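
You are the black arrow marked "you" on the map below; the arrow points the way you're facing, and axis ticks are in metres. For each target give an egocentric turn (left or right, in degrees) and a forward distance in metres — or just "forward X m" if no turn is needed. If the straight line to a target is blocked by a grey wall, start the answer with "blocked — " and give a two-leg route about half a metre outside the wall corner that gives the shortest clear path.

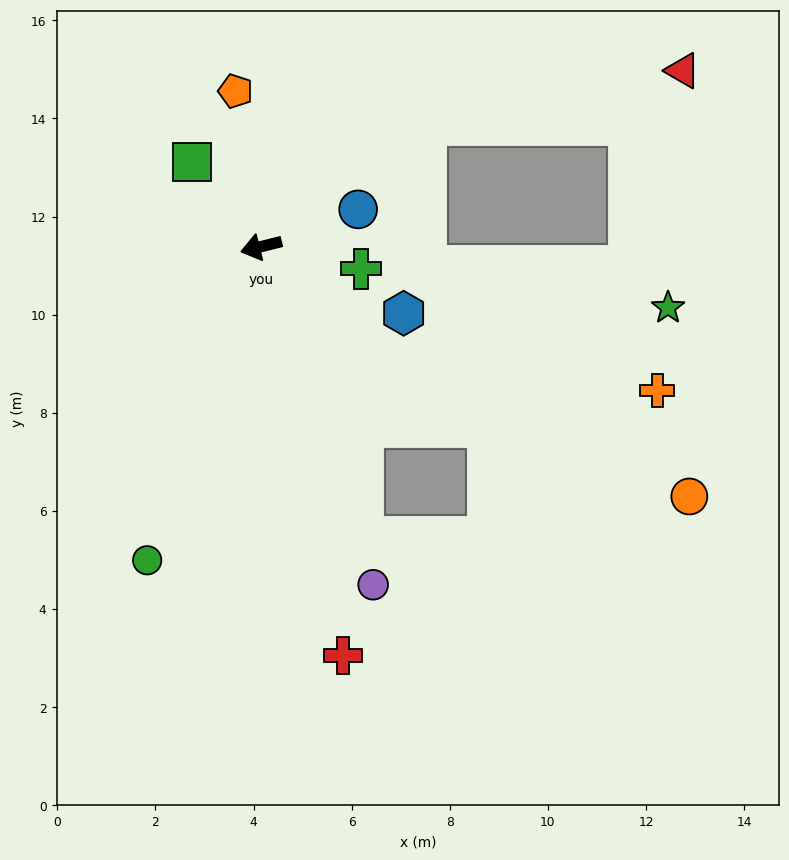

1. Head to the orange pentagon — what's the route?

turn right 95°, forward 3.2 m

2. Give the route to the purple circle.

turn left 94°, forward 7.3 m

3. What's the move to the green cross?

turn left 153°, forward 2.1 m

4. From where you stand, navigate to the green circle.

turn left 56°, forward 6.8 m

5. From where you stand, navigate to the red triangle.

blocked — turn right 158°, forward 4.2 m, then turn right 24°, forward 5.3 m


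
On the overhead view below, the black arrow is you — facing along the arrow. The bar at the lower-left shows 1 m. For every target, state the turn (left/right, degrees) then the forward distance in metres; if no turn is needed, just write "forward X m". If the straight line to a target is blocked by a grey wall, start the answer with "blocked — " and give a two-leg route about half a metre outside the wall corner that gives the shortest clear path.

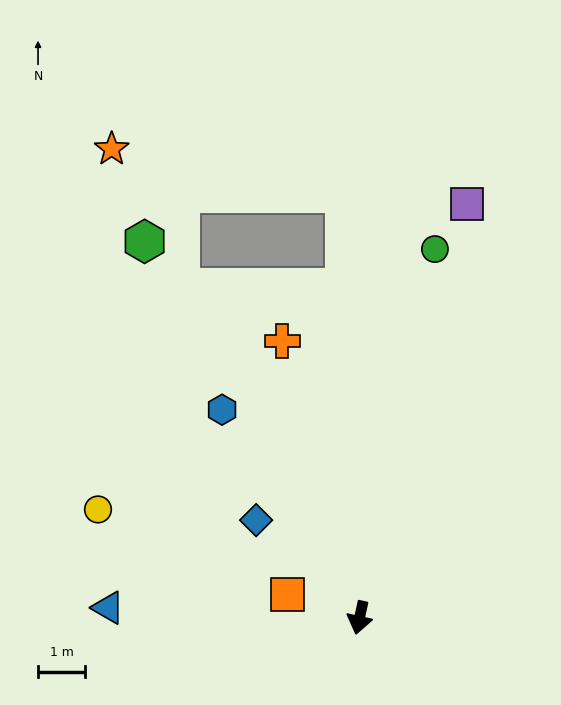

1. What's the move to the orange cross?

turn right 152°, forward 6.1 m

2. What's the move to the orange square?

turn right 96°, forward 1.6 m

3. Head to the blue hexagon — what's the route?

turn right 134°, forward 5.3 m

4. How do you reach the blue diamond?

turn right 121°, forward 3.0 m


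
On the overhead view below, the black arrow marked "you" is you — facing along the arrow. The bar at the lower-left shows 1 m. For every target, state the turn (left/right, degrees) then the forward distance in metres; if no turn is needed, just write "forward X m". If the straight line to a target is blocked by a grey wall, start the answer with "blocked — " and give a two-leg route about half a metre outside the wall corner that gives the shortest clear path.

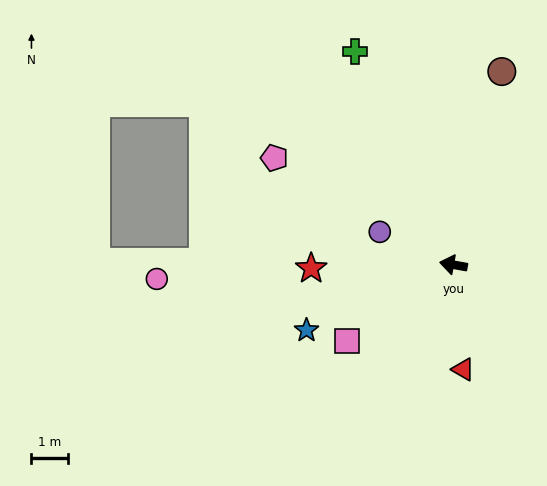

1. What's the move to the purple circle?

turn right 14°, forward 2.2 m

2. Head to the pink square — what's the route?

turn left 46°, forward 3.6 m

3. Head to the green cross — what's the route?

turn right 55°, forward 6.5 m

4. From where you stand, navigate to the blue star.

turn left 34°, forward 4.4 m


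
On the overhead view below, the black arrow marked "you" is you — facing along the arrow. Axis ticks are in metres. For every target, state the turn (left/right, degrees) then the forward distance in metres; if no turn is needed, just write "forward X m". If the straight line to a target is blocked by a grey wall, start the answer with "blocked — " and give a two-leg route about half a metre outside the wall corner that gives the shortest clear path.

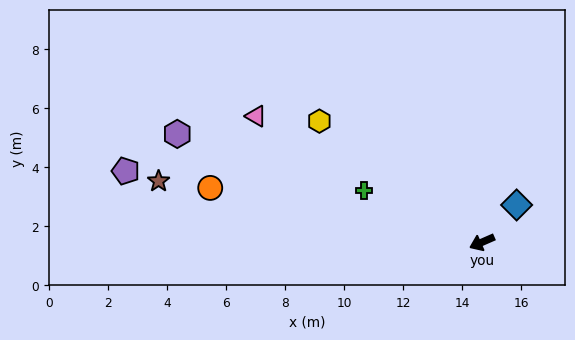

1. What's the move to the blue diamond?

turn right 157°, forward 1.7 m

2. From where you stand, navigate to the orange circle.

turn right 35°, forward 9.4 m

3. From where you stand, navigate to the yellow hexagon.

turn right 60°, forward 6.9 m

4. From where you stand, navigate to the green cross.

turn right 47°, forward 4.4 m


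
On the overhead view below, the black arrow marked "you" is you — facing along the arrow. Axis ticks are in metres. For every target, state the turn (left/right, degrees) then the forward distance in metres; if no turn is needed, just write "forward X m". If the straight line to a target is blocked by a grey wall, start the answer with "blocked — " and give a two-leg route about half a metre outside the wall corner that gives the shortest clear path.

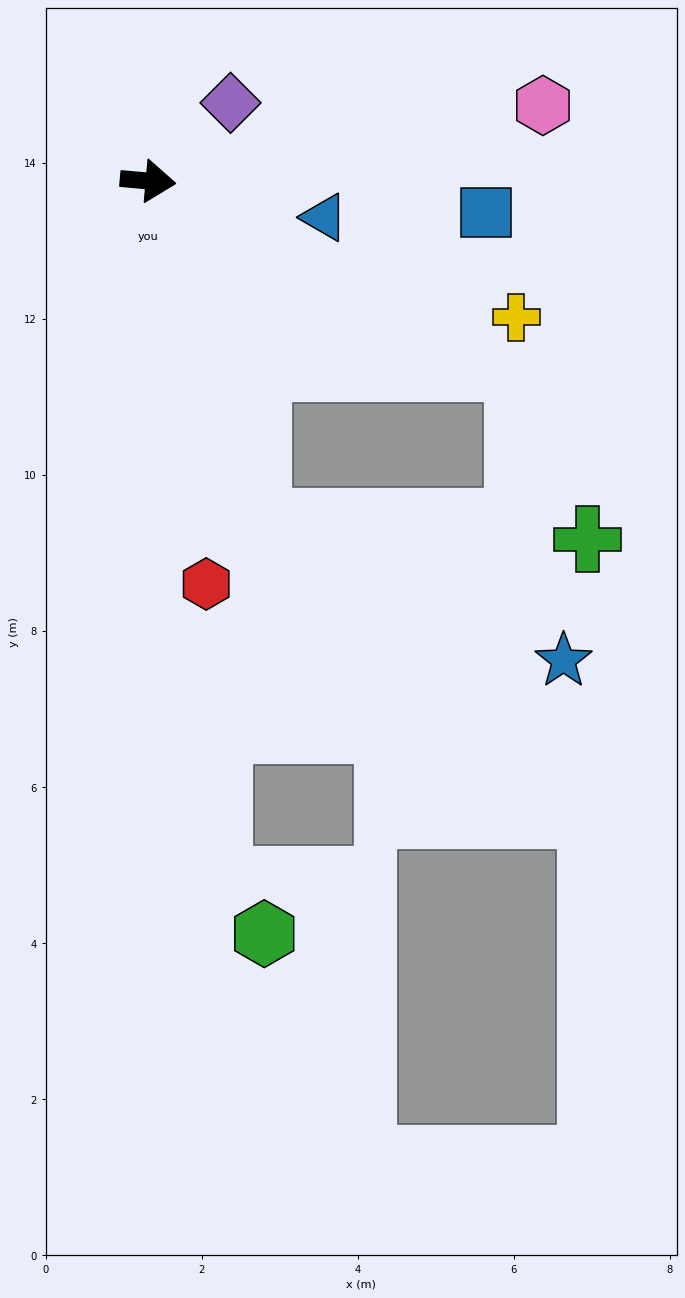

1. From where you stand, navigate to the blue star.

blocked — turn right 67°, forward 4.6 m, then turn left 48°, forward 4.3 m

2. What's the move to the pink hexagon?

turn left 16°, forward 5.2 m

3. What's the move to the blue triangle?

turn right 7°, forward 2.3 m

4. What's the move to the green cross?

blocked — turn right 22°, forward 5.3 m, then turn right 41°, forward 2.4 m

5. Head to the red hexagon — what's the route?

turn right 77°, forward 5.2 m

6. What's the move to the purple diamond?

turn left 49°, forward 1.5 m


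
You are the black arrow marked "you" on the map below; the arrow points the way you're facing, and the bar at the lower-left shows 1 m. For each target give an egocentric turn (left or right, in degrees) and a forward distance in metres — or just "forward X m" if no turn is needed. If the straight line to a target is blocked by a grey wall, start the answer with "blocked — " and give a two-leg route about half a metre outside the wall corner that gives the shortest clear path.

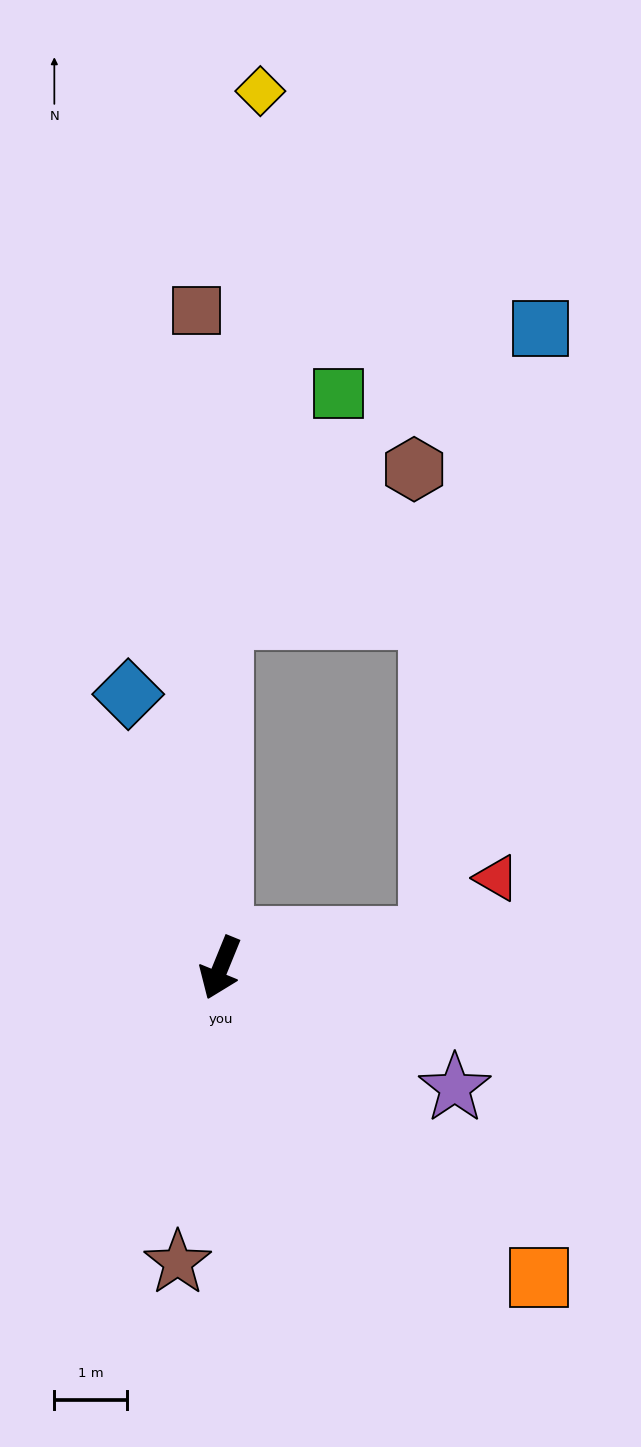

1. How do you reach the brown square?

turn right 156°, forward 9.0 m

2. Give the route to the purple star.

turn left 85°, forward 3.6 m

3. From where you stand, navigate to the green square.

blocked — turn right 158°, forward 4.8 m, then turn right 27°, forward 3.5 m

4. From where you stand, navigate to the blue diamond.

turn right 139°, forward 4.0 m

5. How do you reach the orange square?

turn left 68°, forward 6.1 m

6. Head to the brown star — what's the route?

turn left 14°, forward 4.1 m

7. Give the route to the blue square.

blocked — turn left 120°, forward 2.9 m, then turn left 72°, forward 8.5 m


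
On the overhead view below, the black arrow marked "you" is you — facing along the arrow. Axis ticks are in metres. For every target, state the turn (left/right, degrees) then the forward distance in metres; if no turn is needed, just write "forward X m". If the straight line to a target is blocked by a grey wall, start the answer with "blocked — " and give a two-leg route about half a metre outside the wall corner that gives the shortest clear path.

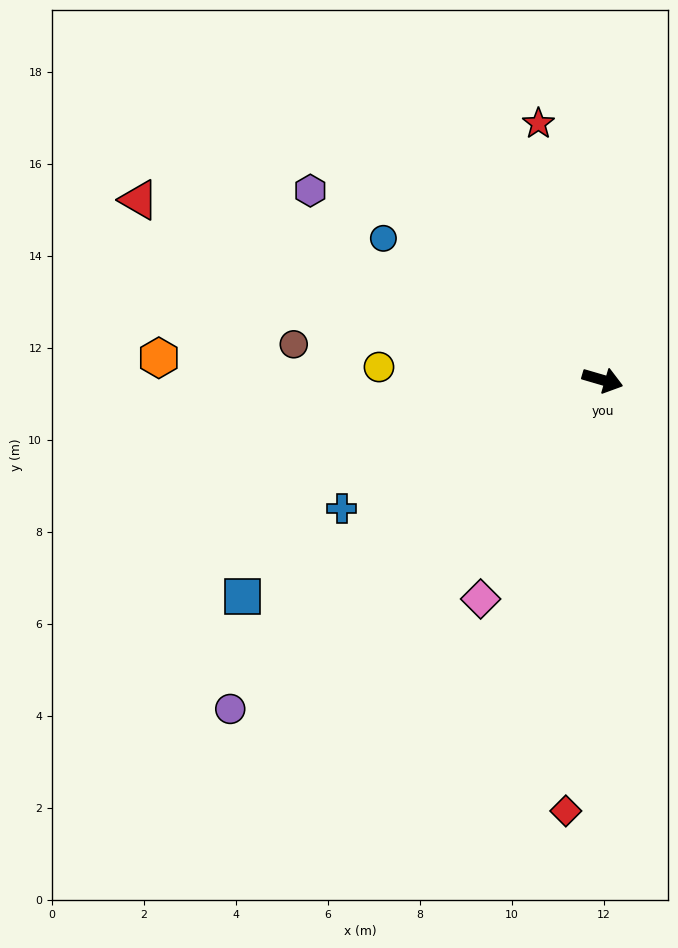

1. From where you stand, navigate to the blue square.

turn right 133°, forward 9.1 m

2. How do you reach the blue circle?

turn left 163°, forward 5.7 m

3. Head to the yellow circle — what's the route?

turn right 167°, forward 4.9 m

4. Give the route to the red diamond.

turn right 79°, forward 9.4 m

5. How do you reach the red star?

turn left 120°, forward 5.7 m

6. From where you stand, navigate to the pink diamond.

turn right 103°, forward 5.4 m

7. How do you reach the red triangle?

turn left 175°, forward 10.8 m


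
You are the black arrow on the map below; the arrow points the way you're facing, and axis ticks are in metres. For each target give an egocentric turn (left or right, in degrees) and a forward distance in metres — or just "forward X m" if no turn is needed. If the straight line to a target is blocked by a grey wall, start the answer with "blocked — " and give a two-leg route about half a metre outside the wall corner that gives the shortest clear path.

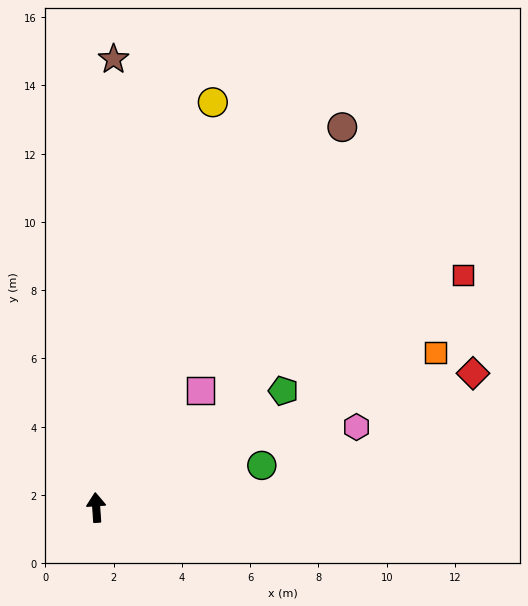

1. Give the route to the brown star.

turn right 6°, forward 13.1 m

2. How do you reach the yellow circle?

turn right 20°, forward 12.3 m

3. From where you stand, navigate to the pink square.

turn right 46°, forward 4.6 m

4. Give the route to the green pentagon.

turn right 62°, forward 6.5 m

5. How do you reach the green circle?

turn right 80°, forward 5.0 m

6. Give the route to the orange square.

turn right 69°, forward 10.9 m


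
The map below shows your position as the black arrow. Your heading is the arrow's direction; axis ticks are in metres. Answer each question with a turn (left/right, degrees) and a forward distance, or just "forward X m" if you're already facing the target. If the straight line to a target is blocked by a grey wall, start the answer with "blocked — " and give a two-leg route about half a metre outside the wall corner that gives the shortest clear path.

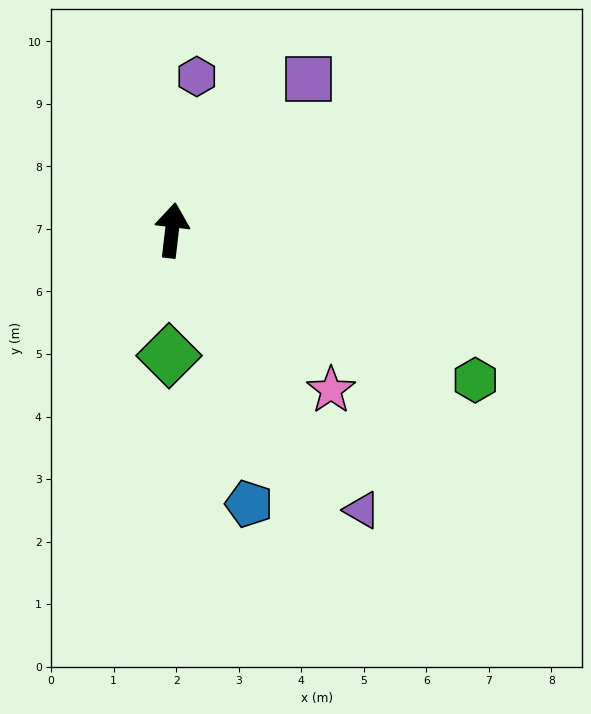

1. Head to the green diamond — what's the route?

turn right 175°, forward 2.0 m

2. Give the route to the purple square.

turn right 35°, forward 3.3 m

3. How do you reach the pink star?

turn right 128°, forward 3.6 m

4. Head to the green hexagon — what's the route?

turn right 110°, forward 5.4 m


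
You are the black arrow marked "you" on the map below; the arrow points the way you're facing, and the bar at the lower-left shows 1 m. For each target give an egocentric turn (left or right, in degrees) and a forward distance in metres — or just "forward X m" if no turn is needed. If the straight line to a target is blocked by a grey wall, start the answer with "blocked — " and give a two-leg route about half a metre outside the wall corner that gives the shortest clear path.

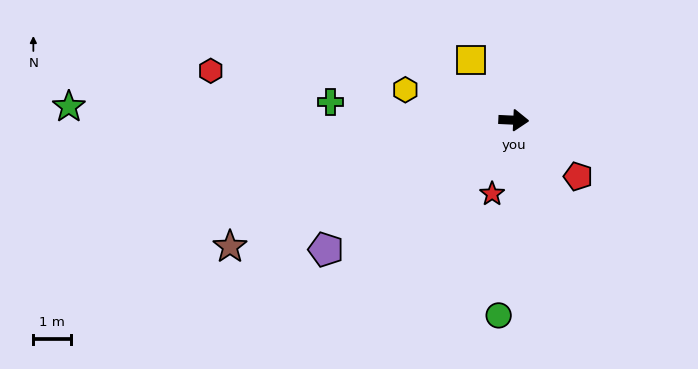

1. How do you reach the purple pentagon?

turn right 143°, forward 6.0 m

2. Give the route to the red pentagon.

turn right 38°, forward 2.3 m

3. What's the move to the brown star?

turn right 153°, forward 8.2 m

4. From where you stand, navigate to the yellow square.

turn left 128°, forward 1.9 m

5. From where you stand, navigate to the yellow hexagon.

turn left 167°, forward 3.0 m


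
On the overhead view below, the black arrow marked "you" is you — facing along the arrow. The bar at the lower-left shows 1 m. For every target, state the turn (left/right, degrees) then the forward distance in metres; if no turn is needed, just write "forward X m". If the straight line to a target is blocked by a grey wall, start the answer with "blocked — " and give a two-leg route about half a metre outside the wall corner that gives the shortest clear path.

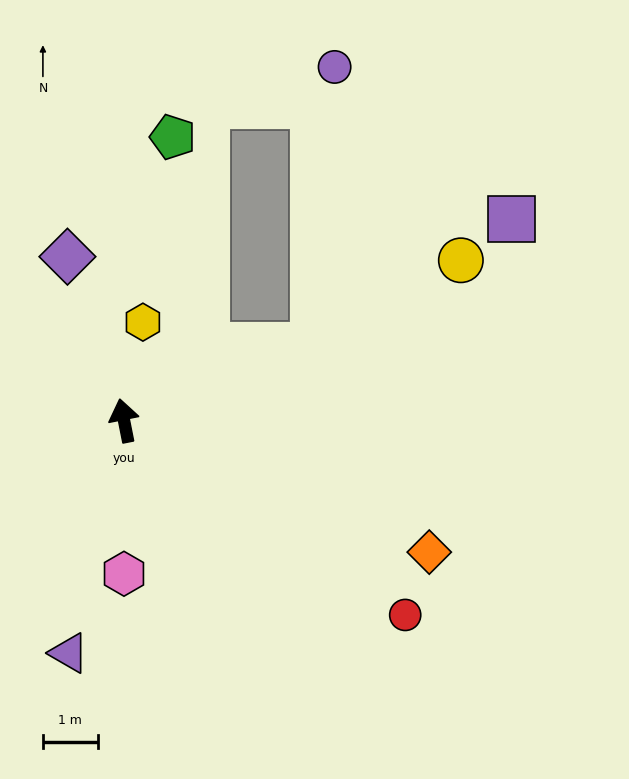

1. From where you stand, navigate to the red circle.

turn right 136°, forward 6.2 m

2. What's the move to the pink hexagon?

turn left 169°, forward 2.8 m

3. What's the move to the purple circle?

blocked — turn right 80°, forward 3.7 m, then turn left 64°, forward 5.1 m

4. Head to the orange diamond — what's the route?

turn right 125°, forward 6.0 m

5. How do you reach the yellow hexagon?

turn right 22°, forward 1.8 m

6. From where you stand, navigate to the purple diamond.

turn left 8°, forward 3.1 m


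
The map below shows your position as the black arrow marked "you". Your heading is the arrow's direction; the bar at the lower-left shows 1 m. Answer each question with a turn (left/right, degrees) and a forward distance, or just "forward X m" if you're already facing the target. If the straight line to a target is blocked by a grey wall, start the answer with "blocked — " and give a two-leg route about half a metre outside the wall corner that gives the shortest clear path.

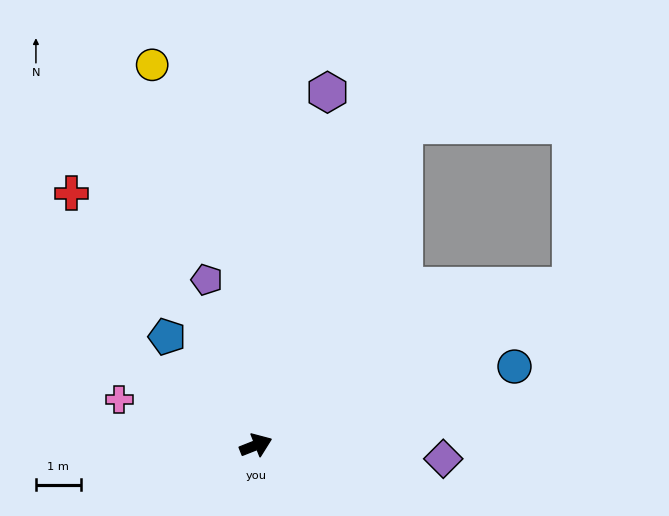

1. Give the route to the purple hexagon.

turn left 57°, forward 8.0 m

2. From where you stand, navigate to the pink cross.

turn left 140°, forward 3.2 m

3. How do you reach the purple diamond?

turn right 26°, forward 4.2 m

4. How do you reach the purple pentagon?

turn left 85°, forward 3.9 m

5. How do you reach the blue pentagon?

turn left 108°, forward 3.1 m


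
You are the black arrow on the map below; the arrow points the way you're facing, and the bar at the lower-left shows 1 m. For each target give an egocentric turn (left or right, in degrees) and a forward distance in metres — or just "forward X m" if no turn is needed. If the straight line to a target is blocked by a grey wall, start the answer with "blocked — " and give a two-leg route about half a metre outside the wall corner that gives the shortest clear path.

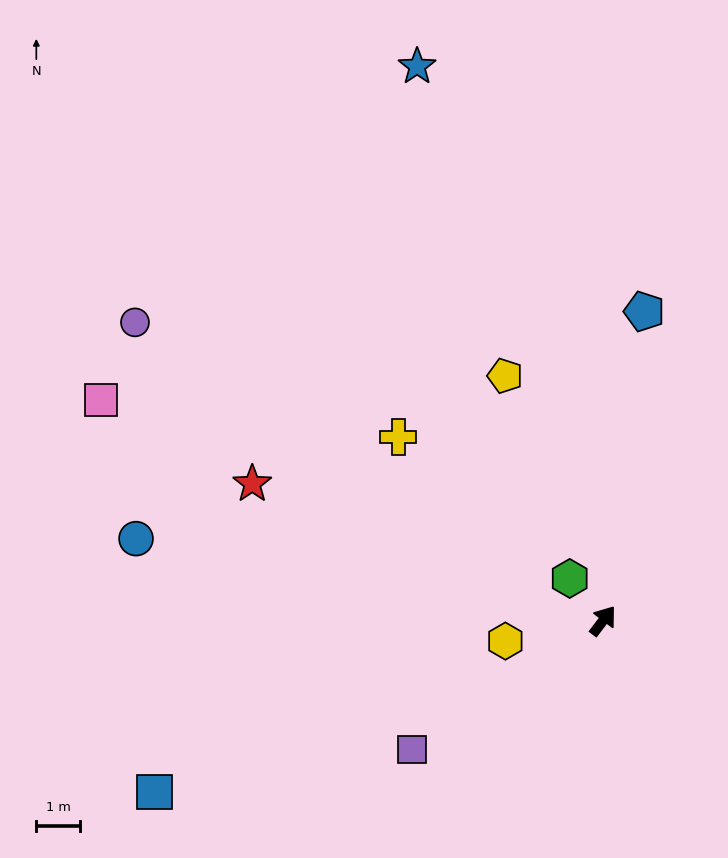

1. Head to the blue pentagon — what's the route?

turn left 30°, forward 7.2 m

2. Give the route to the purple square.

turn left 161°, forward 5.3 m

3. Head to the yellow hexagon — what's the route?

turn left 139°, forward 2.3 m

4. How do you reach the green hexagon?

turn left 75°, forward 1.2 m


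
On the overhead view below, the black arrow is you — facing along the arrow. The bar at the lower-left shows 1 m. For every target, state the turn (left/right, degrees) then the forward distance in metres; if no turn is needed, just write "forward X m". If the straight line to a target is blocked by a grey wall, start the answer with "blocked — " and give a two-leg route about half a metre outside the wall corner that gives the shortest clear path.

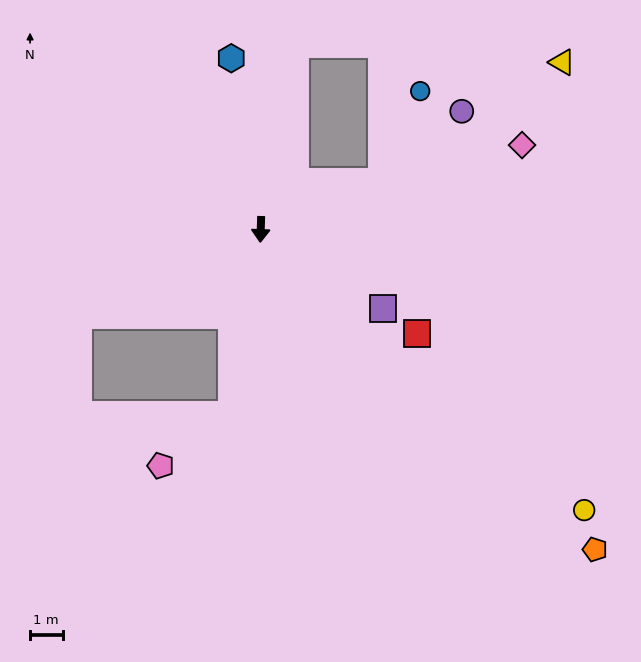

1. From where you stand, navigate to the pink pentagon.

blocked — turn right 7°, forward 5.8 m, then turn right 45°, forward 2.7 m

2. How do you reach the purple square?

turn left 59°, forward 4.5 m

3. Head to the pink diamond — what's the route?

turn left 110°, forward 8.5 m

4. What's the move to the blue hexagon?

turn right 168°, forward 5.3 m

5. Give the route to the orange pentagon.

turn left 48°, forward 14.2 m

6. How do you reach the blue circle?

blocked — turn left 113°, forward 4.0 m, then turn left 46°, forward 3.0 m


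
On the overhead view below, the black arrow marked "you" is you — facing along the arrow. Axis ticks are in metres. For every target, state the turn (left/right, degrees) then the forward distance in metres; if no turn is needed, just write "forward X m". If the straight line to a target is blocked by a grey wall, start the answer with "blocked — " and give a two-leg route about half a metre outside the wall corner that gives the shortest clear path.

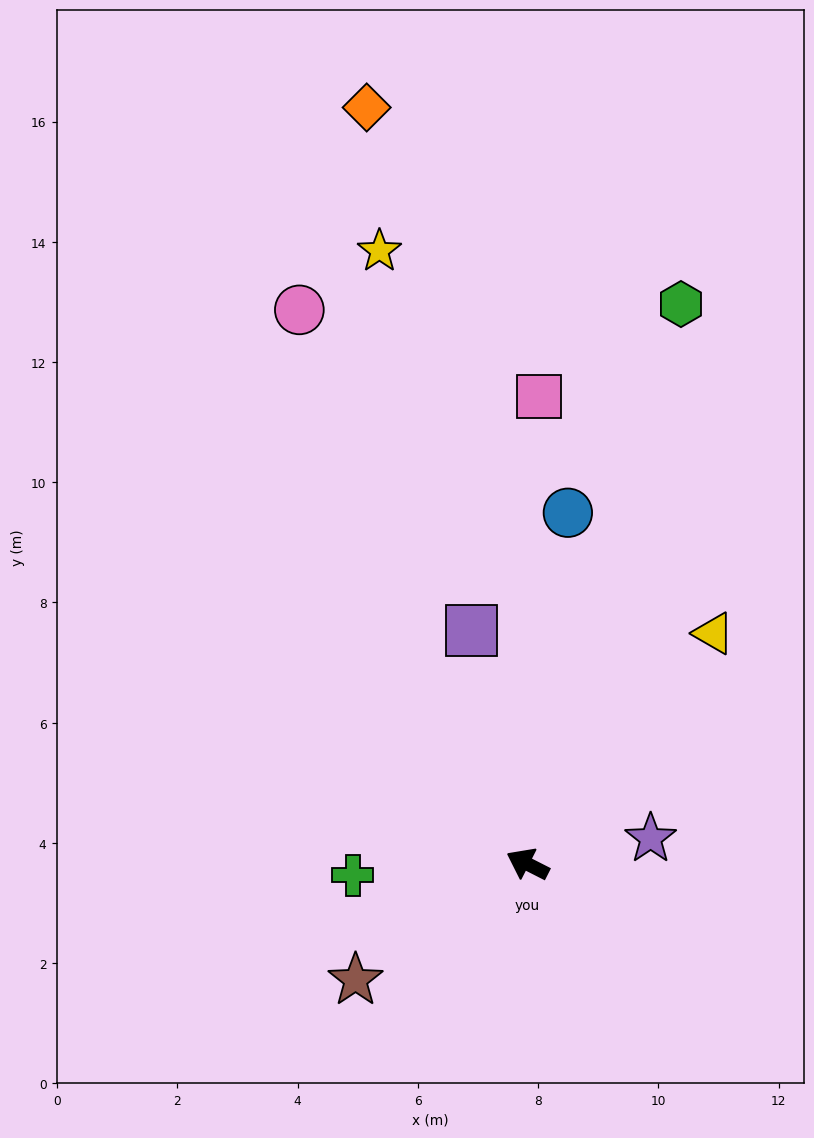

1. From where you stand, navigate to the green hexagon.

turn right 78°, forward 9.7 m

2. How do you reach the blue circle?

turn right 70°, forward 5.9 m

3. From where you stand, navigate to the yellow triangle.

turn right 102°, forward 4.9 m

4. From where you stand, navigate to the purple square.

turn right 50°, forward 4.0 m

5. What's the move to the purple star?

turn right 141°, forward 2.1 m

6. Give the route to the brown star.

turn left 61°, forward 3.5 m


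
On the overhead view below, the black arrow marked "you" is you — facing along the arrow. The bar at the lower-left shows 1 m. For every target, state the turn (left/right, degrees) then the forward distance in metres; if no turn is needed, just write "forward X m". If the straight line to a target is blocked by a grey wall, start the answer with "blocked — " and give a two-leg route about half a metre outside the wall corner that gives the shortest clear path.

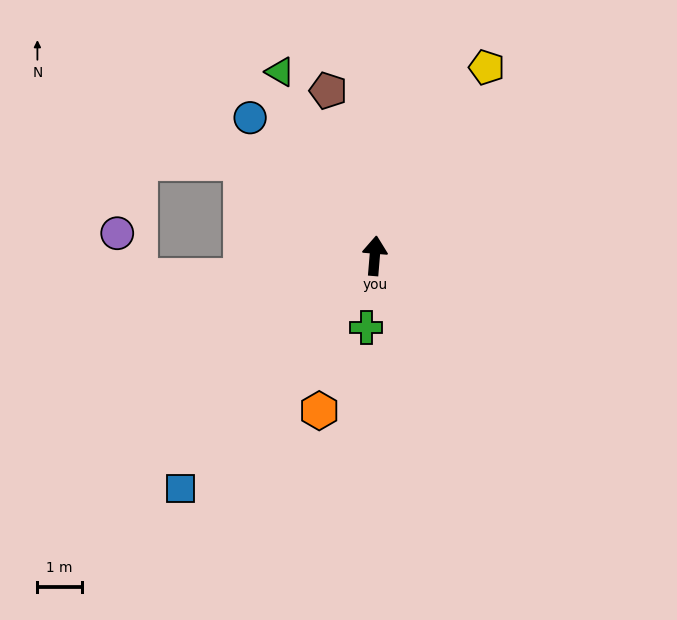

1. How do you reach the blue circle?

turn left 47°, forward 4.2 m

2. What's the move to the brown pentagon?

turn left 21°, forward 3.9 m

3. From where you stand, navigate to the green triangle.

turn left 32°, forward 4.7 m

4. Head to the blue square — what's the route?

turn left 145°, forward 6.8 m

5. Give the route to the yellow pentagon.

turn right 26°, forward 5.0 m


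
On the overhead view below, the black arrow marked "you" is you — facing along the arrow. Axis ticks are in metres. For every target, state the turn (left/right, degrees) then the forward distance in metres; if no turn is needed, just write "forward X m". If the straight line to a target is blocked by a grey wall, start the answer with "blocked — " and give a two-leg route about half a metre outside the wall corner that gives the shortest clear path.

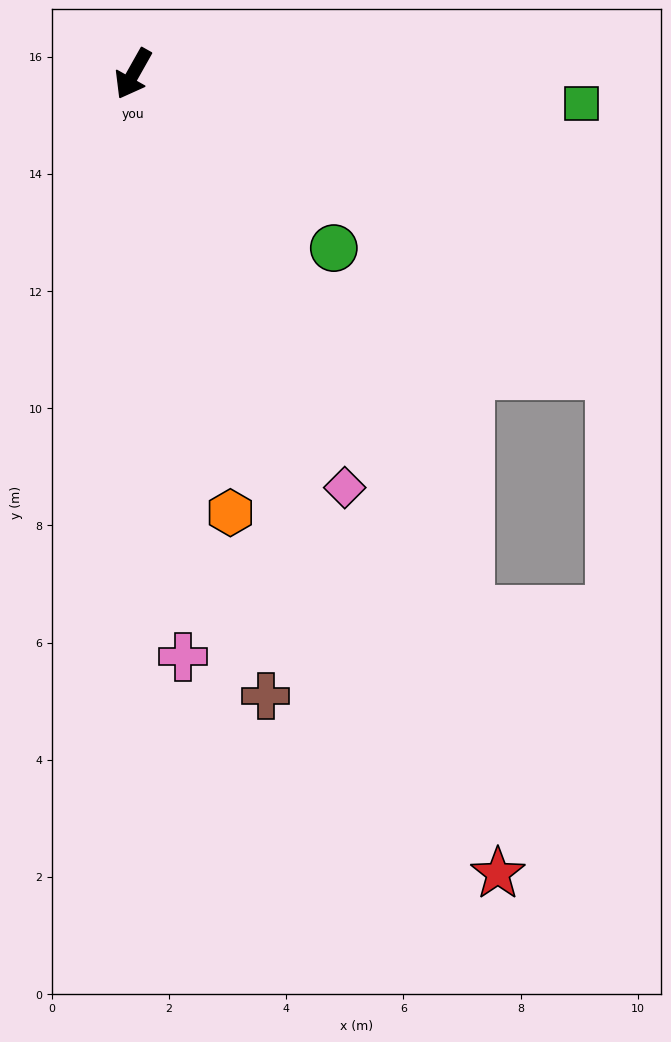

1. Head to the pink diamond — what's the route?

turn left 56°, forward 7.9 m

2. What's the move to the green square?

turn left 116°, forward 7.7 m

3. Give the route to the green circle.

turn left 78°, forward 4.5 m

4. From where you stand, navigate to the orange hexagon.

turn left 42°, forward 7.7 m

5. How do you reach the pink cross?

turn left 34°, forward 10.0 m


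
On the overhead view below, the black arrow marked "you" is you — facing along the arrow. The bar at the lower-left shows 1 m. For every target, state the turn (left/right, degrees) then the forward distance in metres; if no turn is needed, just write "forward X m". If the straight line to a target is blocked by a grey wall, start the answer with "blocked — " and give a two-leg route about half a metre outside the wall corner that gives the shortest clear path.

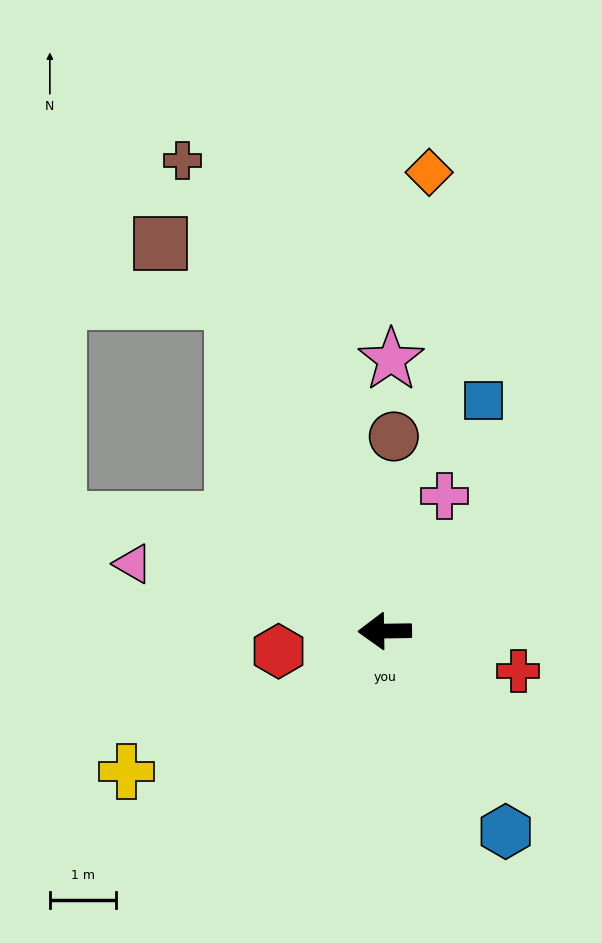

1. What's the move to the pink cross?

turn right 115°, forward 2.2 m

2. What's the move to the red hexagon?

turn left 10°, forward 1.6 m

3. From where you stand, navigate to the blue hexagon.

turn left 120°, forward 3.5 m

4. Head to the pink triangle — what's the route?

turn right 16°, forward 3.9 m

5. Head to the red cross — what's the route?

turn left 162°, forward 2.1 m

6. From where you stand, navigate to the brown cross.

turn right 68°, forward 7.7 m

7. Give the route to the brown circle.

turn right 94°, forward 2.9 m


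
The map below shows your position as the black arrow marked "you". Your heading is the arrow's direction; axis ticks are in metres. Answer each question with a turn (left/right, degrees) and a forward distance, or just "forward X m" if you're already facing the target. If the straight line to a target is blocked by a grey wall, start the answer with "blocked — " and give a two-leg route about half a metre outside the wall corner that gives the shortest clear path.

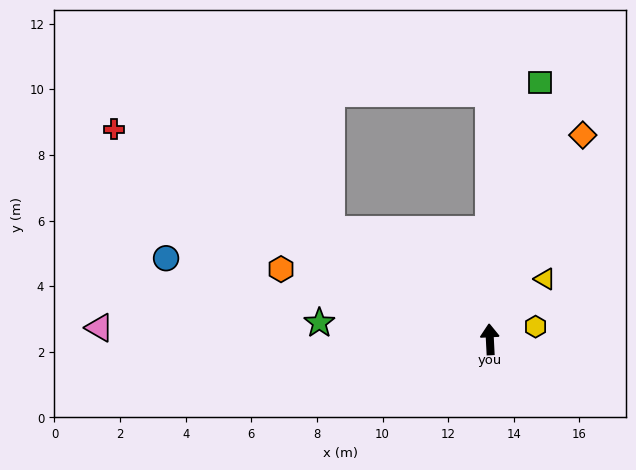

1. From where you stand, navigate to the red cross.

turn left 58°, forward 13.1 m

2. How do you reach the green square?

turn right 14°, forward 8.0 m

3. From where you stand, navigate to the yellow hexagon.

turn right 77°, forward 1.4 m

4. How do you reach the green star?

turn left 82°, forward 5.2 m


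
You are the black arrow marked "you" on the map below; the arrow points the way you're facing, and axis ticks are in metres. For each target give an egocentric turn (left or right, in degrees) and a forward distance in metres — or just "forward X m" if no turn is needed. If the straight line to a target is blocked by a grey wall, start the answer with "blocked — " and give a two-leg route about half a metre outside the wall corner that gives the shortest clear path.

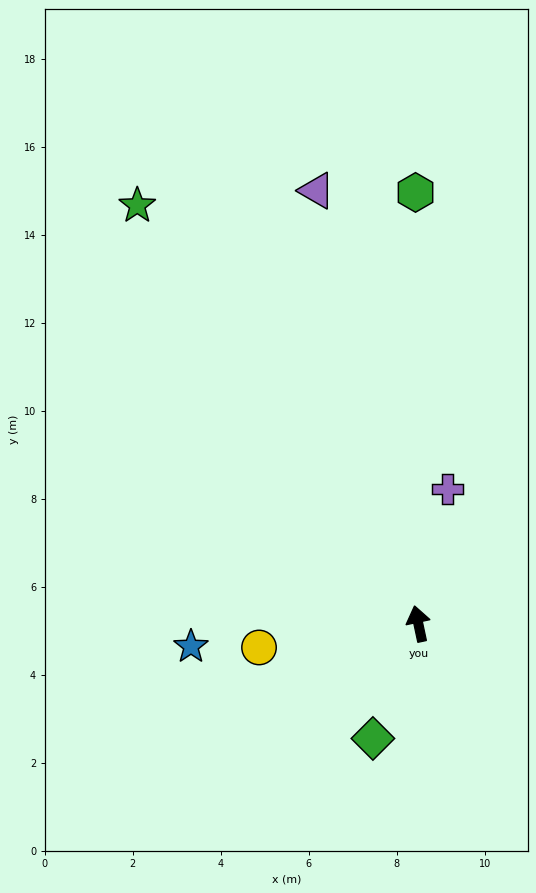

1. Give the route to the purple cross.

turn right 24°, forward 3.1 m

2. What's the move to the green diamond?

turn left 146°, forward 2.8 m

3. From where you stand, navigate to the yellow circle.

turn left 86°, forward 3.7 m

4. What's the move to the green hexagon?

turn right 12°, forward 9.8 m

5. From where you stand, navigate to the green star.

turn left 22°, forward 11.4 m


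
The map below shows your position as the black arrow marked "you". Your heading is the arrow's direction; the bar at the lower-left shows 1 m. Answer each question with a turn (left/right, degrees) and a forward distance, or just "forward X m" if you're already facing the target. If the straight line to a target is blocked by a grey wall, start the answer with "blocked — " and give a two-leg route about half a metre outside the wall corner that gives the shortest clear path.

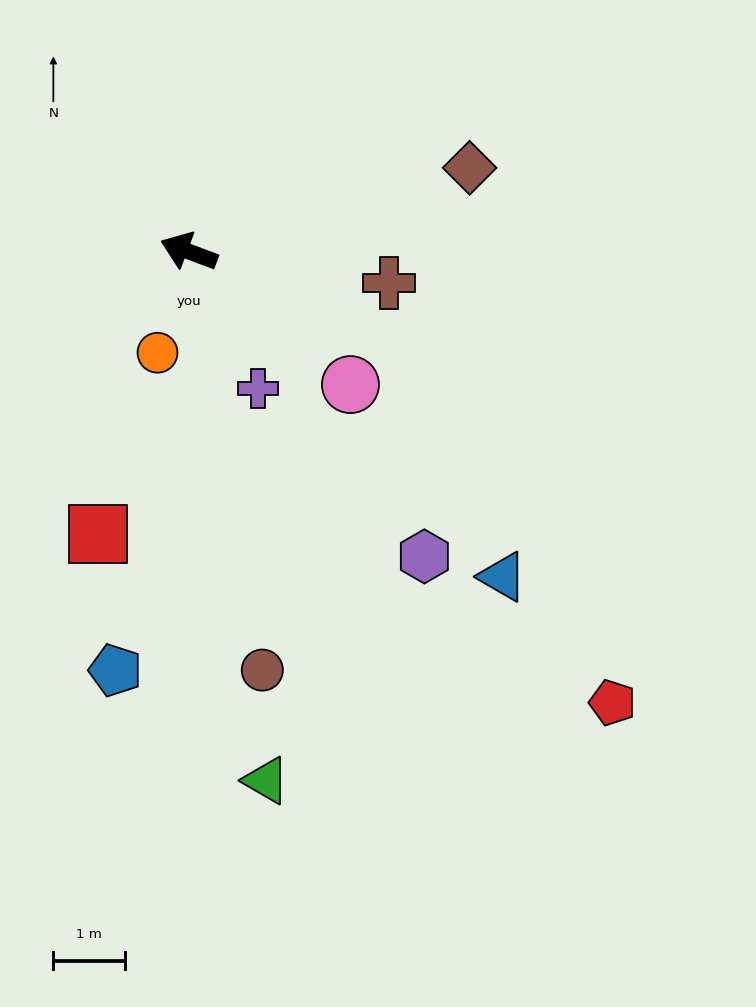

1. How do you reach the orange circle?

turn left 93°, forward 1.5 m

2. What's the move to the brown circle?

turn left 121°, forward 6.0 m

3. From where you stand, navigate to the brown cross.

turn right 168°, forward 2.8 m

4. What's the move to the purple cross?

turn left 137°, forward 2.2 m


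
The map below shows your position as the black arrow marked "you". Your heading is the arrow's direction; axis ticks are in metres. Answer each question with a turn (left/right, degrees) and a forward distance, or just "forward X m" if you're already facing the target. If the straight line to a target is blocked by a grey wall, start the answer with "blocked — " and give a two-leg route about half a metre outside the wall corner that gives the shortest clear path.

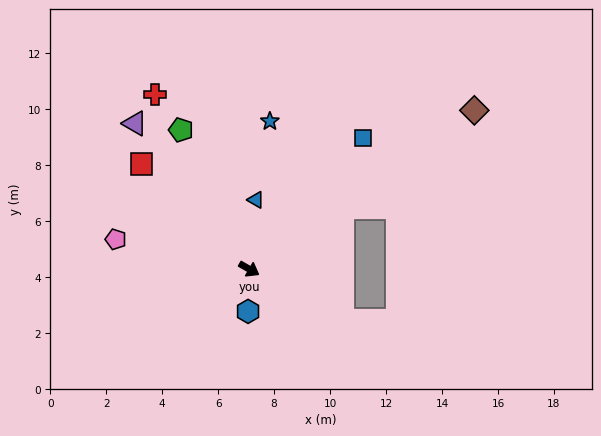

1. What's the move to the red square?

turn left 165°, forward 5.4 m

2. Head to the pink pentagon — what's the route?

turn right 163°, forward 4.9 m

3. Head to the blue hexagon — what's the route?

turn right 62°, forward 1.5 m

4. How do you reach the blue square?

turn left 79°, forward 6.2 m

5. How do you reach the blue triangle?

turn left 114°, forward 2.5 m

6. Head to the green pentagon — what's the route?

turn left 146°, forward 5.5 m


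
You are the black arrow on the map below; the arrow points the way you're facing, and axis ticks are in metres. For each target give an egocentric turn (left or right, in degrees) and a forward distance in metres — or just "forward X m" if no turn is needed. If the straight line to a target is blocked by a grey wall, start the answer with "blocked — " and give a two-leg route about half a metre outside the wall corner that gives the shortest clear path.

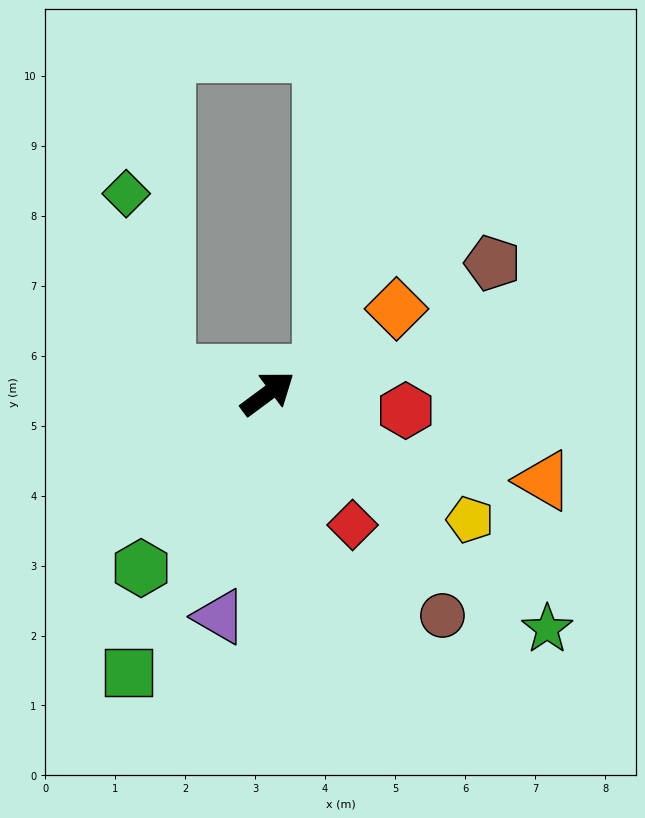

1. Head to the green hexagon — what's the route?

turn right 162°, forward 3.1 m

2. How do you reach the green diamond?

blocked — turn left 133°, forward 1.5 m, then turn right 67°, forward 2.6 m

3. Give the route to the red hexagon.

turn right 44°, forward 2.0 m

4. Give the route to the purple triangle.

turn right 139°, forward 3.3 m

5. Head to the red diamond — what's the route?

turn right 94°, forward 2.2 m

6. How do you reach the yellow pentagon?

turn right 69°, forward 3.4 m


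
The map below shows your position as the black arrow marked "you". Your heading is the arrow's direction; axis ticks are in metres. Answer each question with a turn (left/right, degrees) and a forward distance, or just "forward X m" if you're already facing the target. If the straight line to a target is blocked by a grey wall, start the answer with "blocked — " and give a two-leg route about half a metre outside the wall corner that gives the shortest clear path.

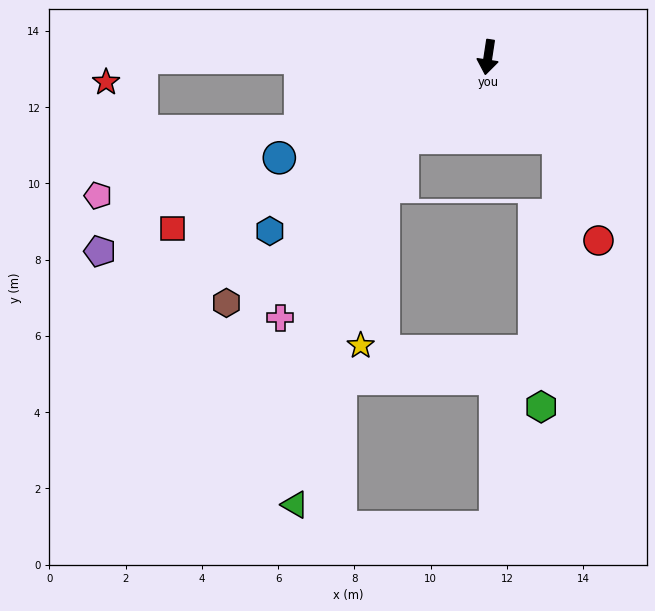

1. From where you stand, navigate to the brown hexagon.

turn right 38°, forward 9.4 m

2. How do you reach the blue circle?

turn right 56°, forward 6.1 m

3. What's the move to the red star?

blocked — turn right 81°, forward 9.1 m, then turn left 34°, forward 1.1 m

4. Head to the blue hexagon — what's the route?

turn right 43°, forward 7.3 m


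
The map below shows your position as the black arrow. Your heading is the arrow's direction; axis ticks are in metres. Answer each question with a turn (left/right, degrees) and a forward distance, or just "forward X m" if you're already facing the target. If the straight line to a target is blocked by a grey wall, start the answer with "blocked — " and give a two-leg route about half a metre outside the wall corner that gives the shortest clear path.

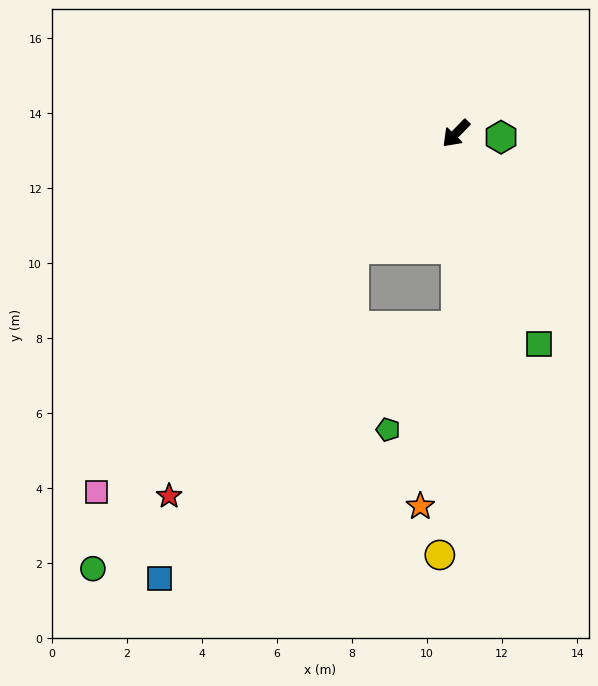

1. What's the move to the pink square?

forward 13.5 m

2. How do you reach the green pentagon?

blocked — turn left 45°, forward 5.1 m, then turn right 35°, forward 3.3 m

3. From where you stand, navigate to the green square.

turn left 66°, forward 6.0 m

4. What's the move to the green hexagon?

turn left 129°, forward 1.2 m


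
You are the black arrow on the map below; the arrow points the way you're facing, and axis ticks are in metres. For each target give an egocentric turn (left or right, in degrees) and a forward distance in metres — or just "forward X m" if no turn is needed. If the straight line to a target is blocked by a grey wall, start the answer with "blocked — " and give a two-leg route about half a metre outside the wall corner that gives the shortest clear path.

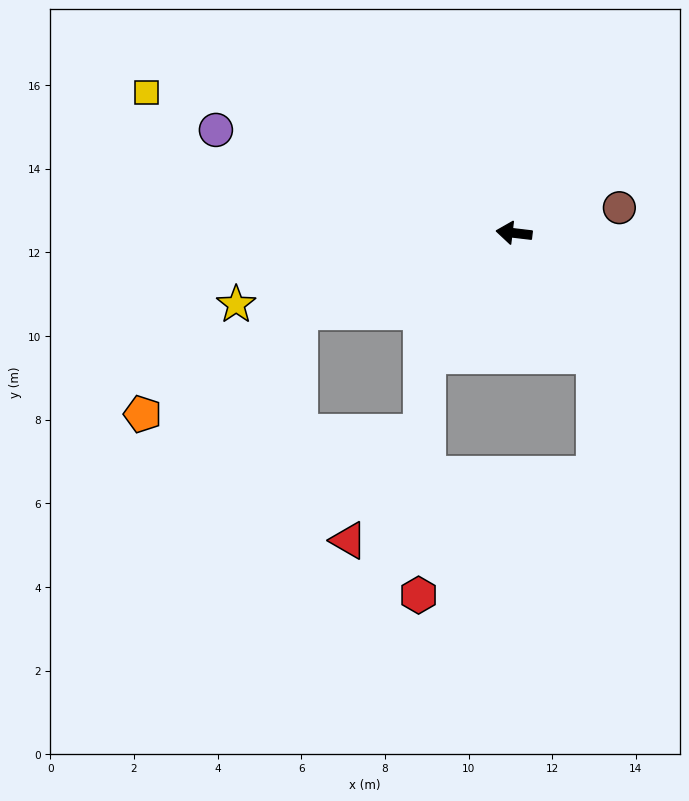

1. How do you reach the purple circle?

turn right 12°, forward 7.5 m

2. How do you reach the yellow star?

turn left 21°, forward 6.9 m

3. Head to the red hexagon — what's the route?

blocked — turn left 62°, forward 3.6 m, then turn left 32°, forward 5.7 m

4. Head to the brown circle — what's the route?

turn right 160°, forward 2.6 m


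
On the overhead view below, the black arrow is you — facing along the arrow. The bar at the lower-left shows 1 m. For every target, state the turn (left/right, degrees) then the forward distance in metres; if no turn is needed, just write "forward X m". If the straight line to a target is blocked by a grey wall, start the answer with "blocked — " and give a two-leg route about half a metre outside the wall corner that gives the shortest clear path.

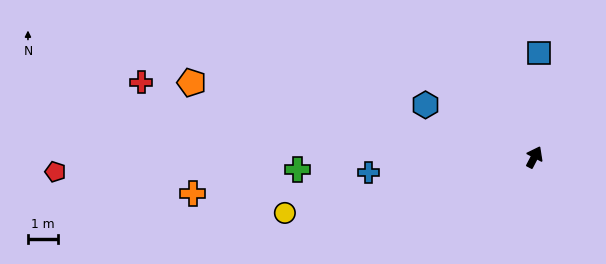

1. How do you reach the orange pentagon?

turn left 105°, forward 11.6 m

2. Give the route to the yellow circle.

turn left 130°, forward 8.4 m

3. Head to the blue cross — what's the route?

turn left 123°, forward 5.5 m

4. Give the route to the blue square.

turn left 25°, forward 3.4 m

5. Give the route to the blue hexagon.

turn left 92°, forward 4.0 m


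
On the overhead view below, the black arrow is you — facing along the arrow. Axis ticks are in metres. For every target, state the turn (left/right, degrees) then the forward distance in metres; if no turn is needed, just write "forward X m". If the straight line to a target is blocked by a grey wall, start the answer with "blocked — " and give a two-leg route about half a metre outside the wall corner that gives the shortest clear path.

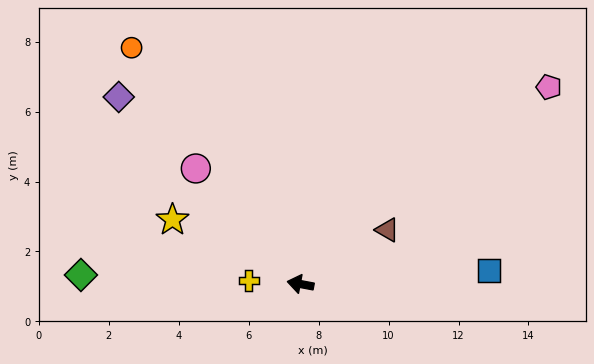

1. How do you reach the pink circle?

turn right 37°, forward 4.5 m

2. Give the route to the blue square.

turn right 165°, forward 5.4 m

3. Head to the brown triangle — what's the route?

turn right 137°, forward 2.9 m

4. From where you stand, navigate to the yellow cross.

turn left 7°, forward 1.5 m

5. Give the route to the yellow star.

turn right 16°, forward 4.1 m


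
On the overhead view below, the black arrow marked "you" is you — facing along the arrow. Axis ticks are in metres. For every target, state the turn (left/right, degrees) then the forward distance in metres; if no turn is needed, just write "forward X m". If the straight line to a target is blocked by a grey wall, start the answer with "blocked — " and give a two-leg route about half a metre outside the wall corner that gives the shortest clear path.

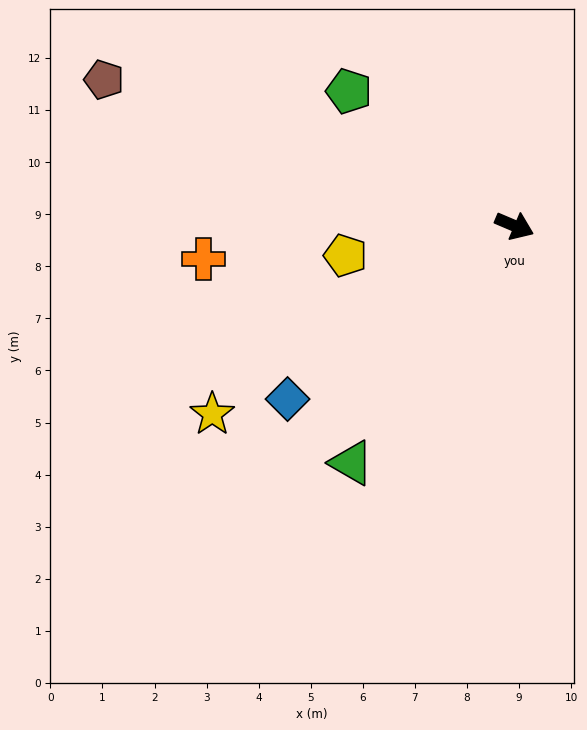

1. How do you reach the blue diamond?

turn right 120°, forward 5.5 m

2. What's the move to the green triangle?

turn right 102°, forward 5.5 m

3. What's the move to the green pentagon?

turn left 164°, forward 4.1 m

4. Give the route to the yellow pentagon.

turn right 147°, forward 3.3 m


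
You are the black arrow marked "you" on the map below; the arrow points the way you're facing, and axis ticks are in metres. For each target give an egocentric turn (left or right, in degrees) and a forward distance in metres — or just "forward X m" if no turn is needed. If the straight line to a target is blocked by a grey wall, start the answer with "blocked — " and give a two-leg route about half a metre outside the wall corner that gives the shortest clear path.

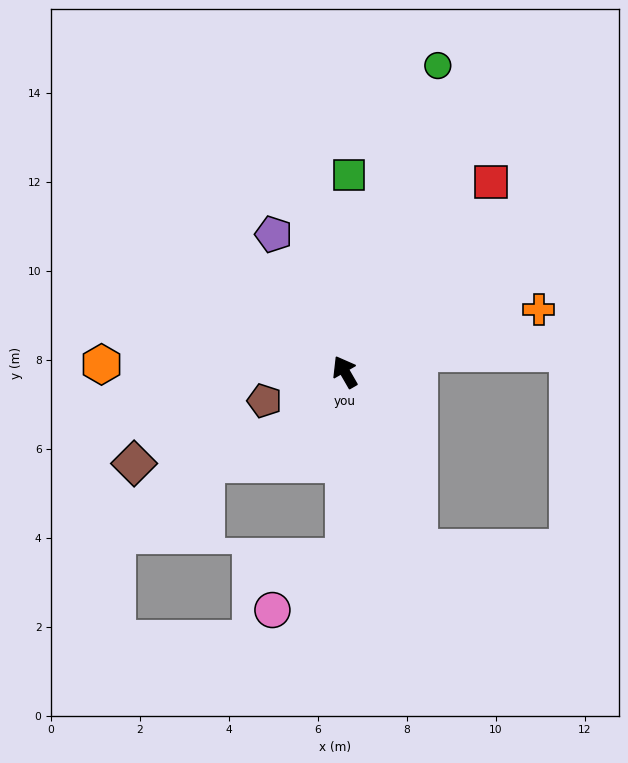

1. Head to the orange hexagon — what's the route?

turn left 58°, forward 5.5 m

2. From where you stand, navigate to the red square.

turn right 68°, forward 5.4 m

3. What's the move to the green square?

turn right 31°, forward 4.4 m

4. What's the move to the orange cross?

turn right 102°, forward 4.6 m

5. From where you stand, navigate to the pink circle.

blocked — turn left 150°, forward 4.2 m, then turn right 53°, forward 2.0 m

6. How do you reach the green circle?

turn right 47°, forward 7.2 m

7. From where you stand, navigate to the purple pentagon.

turn right 3°, forward 3.5 m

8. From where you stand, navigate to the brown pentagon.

turn left 80°, forward 1.9 m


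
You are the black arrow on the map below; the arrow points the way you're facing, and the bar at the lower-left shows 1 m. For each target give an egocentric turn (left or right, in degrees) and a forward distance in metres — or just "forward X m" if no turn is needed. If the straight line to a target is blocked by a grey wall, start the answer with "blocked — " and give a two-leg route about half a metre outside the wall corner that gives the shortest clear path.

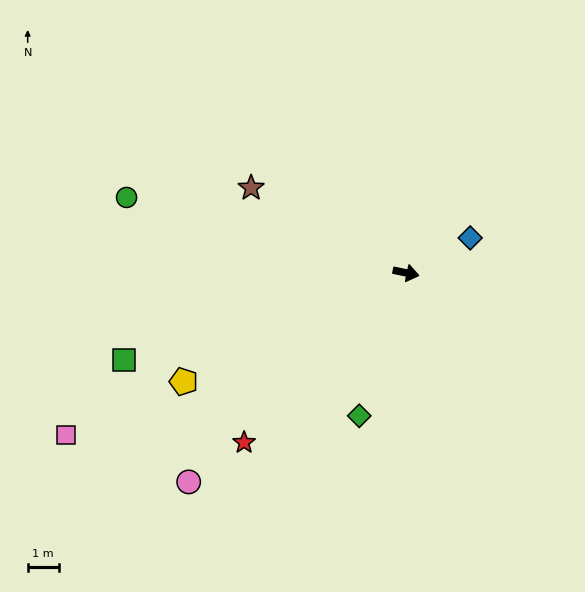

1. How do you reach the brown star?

turn left 163°, forward 5.7 m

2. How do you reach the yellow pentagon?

turn right 142°, forward 8.0 m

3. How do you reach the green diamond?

turn right 96°, forward 4.8 m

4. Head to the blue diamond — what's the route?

turn left 40°, forward 2.3 m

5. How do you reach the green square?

turn right 151°, forward 9.5 m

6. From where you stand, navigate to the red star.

turn right 122°, forward 7.5 m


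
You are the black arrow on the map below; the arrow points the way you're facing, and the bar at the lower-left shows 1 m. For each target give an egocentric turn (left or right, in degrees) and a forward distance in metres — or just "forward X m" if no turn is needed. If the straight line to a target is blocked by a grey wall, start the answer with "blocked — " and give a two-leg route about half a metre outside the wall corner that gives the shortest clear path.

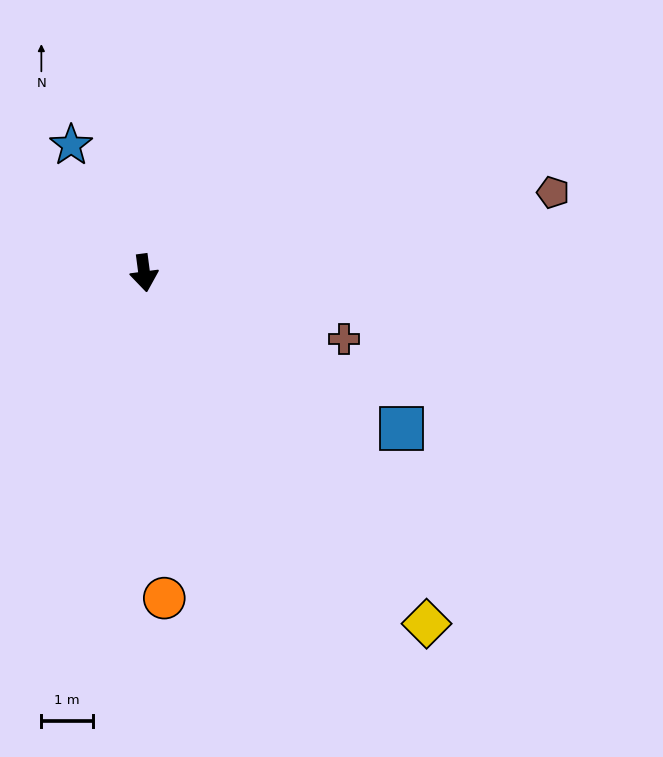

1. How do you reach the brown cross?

turn left 64°, forward 4.1 m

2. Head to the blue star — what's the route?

turn right 158°, forward 2.9 m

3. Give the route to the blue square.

turn left 51°, forward 5.9 m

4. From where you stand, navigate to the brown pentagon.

turn left 94°, forward 8.1 m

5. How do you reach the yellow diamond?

turn left 31°, forward 8.8 m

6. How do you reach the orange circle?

turn right 4°, forward 6.4 m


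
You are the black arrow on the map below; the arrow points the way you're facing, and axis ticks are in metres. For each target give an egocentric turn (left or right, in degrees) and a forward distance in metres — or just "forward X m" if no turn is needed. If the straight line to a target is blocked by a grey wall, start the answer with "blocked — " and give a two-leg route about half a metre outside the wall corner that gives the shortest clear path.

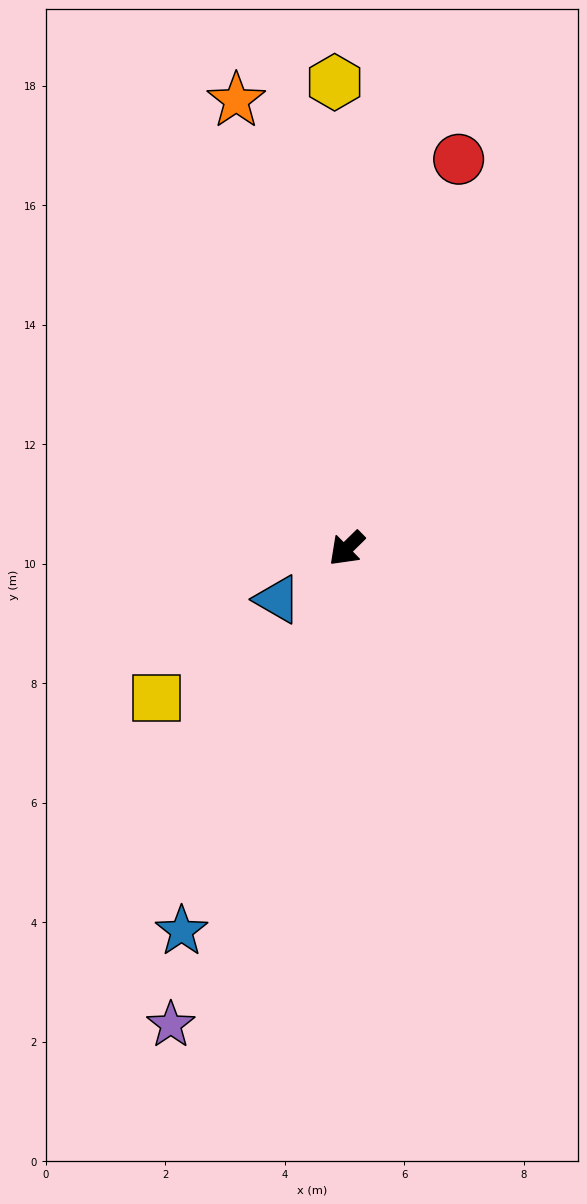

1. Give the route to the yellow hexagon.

turn right 133°, forward 7.8 m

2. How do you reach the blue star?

turn left 22°, forward 7.0 m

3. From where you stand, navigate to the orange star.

turn right 121°, forward 7.7 m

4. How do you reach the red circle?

turn right 151°, forward 6.8 m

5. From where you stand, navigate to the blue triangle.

turn right 8°, forward 1.4 m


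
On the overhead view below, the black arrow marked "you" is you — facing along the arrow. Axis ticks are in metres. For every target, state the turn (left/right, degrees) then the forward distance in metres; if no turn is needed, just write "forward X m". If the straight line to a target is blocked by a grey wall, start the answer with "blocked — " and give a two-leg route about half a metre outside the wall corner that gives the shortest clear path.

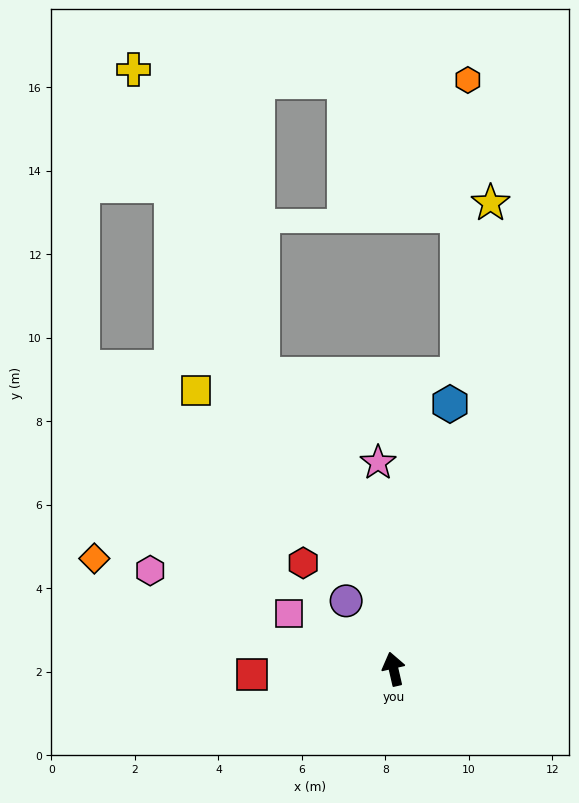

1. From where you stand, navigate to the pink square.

turn left 49°, forward 2.8 m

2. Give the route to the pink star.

turn right 9°, forward 5.0 m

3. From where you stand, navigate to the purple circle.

turn left 22°, forward 2.0 m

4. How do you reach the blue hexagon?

turn right 25°, forward 6.5 m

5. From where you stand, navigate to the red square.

turn left 79°, forward 3.4 m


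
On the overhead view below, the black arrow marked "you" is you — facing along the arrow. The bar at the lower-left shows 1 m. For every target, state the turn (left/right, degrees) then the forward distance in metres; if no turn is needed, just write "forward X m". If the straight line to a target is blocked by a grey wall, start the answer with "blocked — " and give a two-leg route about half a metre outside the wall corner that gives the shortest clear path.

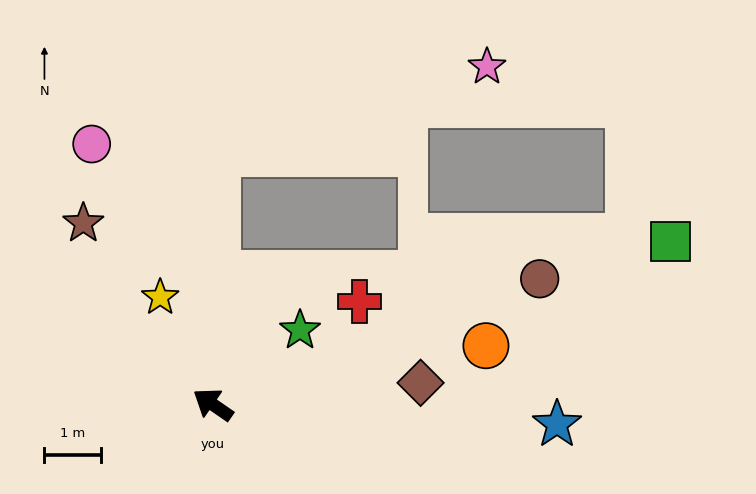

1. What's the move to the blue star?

turn right 149°, forward 6.1 m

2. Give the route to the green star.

turn right 105°, forward 2.0 m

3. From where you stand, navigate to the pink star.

blocked — turn right 56°, forward 4.4 m, then turn right 72°, forward 5.0 m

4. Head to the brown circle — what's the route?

turn right 124°, forward 6.2 m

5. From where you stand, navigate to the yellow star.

turn right 29°, forward 2.1 m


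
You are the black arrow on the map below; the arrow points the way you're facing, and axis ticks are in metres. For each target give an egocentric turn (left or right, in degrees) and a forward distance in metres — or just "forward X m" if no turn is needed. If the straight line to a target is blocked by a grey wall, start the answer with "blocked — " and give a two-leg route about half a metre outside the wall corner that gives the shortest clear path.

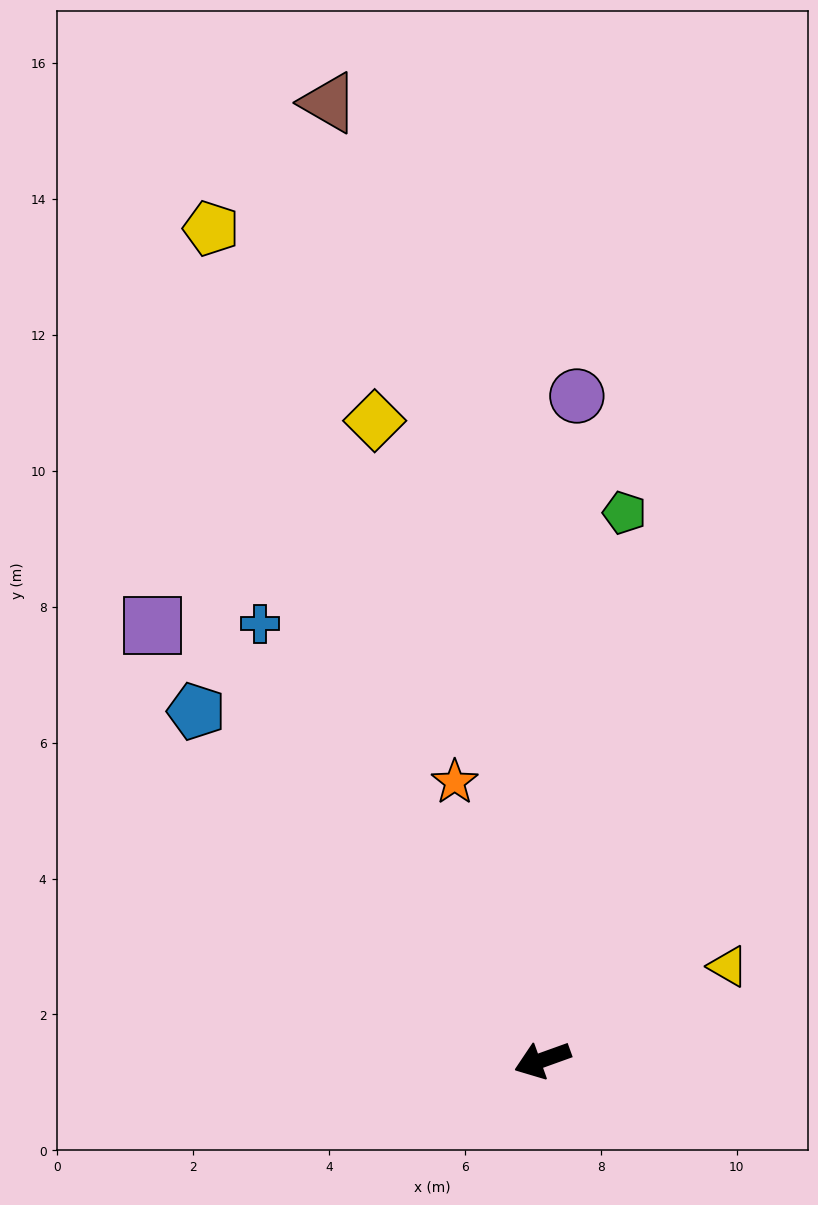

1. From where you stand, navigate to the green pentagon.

turn right 118°, forward 8.1 m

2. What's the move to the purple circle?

turn right 113°, forward 9.8 m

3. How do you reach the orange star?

turn right 92°, forward 4.3 m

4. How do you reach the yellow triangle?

turn right 173°, forward 3.1 m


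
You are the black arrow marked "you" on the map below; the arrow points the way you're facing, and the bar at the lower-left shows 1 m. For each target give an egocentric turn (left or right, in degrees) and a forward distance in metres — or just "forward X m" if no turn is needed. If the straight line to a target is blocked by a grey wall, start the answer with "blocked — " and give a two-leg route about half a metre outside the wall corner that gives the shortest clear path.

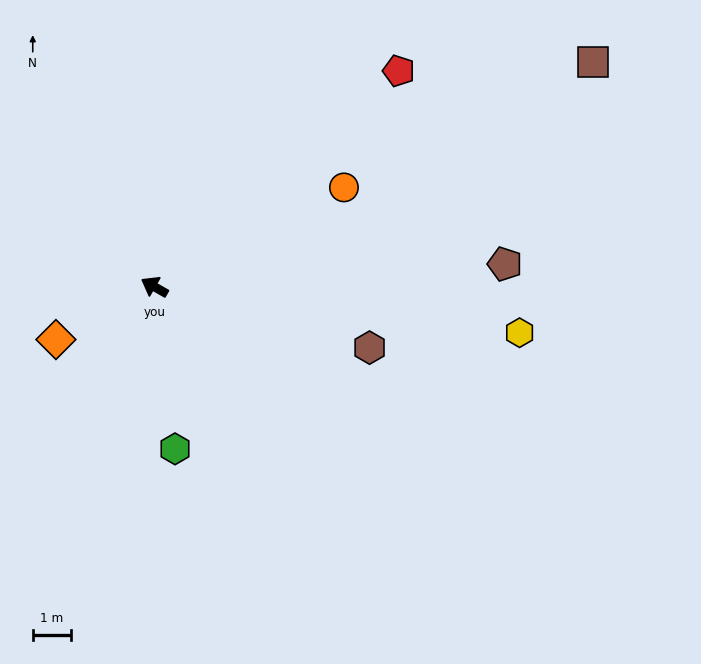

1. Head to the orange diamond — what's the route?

turn left 58°, forward 2.9 m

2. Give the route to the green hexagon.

turn left 127°, forward 4.2 m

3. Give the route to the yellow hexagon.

turn right 157°, forward 9.5 m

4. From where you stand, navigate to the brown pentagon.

turn right 147°, forward 9.1 m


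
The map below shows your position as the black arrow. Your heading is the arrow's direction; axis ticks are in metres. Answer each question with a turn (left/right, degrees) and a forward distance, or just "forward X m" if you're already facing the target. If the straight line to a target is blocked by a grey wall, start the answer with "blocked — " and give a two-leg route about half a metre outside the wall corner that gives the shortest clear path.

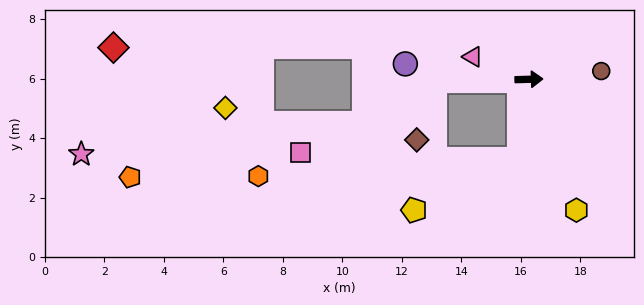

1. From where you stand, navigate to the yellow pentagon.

blocked — turn right 99°, forward 2.7 m, then turn right 57°, forward 3.9 m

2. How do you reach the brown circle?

turn left 5°, forward 2.4 m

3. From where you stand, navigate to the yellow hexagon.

turn right 72°, forward 4.7 m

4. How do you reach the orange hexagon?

blocked — turn right 99°, forward 2.7 m, then turn right 79°, forward 8.8 m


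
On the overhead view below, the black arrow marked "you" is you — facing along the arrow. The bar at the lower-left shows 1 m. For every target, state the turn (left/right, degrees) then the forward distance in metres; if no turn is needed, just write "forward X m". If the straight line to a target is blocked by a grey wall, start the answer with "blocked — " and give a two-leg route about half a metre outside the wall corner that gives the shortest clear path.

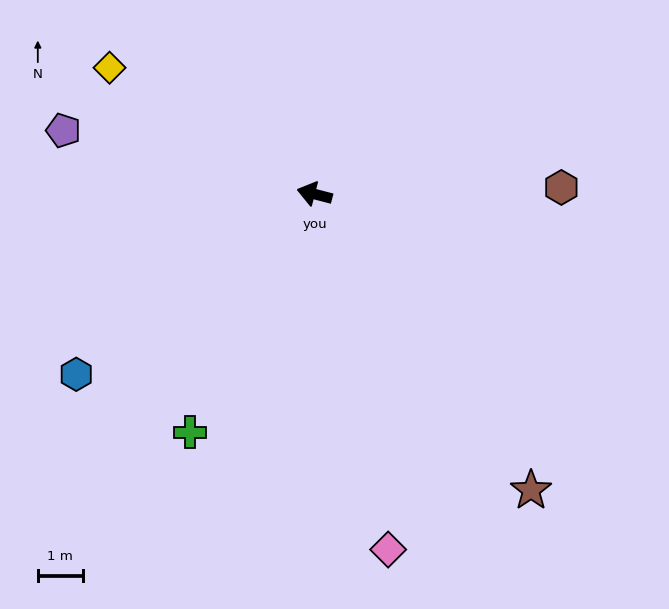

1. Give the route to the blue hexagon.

turn left 52°, forward 6.6 m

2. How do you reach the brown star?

turn left 141°, forward 8.1 m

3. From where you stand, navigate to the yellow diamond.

turn right 17°, forward 5.3 m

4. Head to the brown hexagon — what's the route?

turn right 164°, forward 5.5 m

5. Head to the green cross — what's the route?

turn left 77°, forward 5.9 m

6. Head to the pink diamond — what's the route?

turn left 116°, forward 8.0 m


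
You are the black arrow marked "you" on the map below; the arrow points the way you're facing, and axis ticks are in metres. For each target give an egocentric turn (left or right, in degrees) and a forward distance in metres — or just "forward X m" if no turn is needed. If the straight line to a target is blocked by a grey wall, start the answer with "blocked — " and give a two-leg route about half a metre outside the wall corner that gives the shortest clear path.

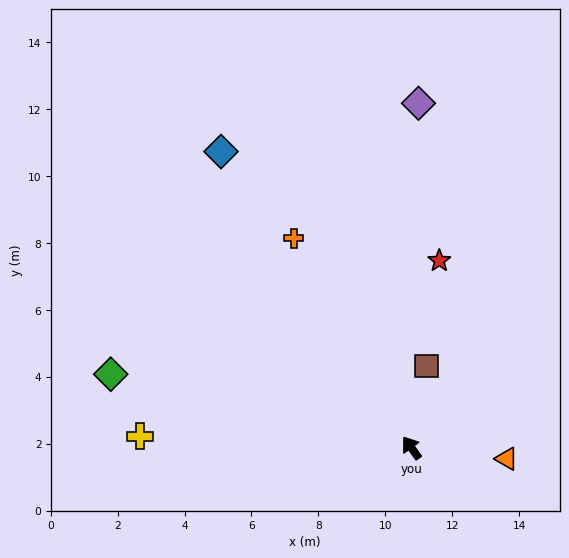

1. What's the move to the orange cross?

turn right 6°, forward 7.2 m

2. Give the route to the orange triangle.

turn right 132°, forward 2.9 m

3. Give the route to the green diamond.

turn left 40°, forward 9.2 m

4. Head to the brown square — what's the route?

turn right 46°, forward 2.5 m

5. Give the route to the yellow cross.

turn left 52°, forward 8.1 m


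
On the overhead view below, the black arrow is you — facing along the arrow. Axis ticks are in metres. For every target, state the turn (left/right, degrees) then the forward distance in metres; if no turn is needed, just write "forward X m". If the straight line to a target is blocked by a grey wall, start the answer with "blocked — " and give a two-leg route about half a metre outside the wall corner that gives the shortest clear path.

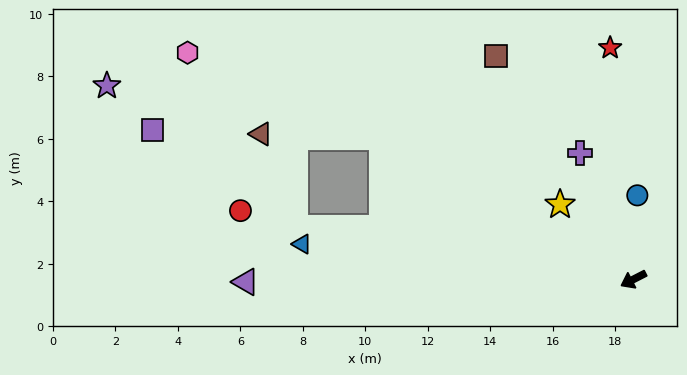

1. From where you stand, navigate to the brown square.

turn right 86°, forward 8.4 m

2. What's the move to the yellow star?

turn right 73°, forward 3.4 m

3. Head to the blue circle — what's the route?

turn right 120°, forward 2.7 m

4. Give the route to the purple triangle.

turn right 27°, forward 12.4 m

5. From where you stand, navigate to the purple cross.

turn right 94°, forward 4.4 m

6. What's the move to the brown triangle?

blocked — turn right 57°, forward 9.2 m, then turn left 28°, forward 3.9 m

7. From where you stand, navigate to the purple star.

blocked — turn right 57°, forward 9.2 m, then turn left 19°, forward 9.0 m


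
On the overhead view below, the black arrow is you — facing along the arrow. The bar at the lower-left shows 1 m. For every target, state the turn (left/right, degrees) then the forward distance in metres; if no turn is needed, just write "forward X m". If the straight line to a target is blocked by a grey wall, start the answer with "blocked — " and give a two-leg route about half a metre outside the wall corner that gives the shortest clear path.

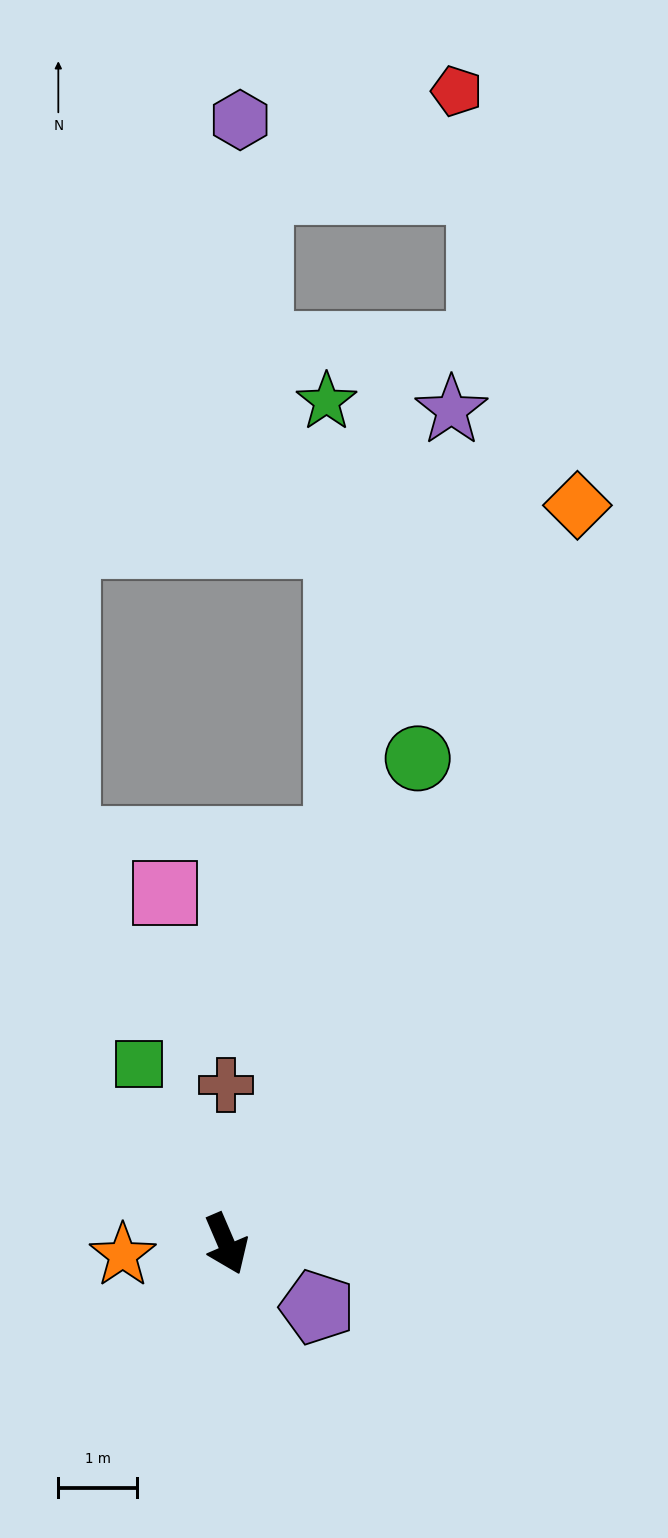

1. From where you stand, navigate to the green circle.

turn left 135°, forward 6.6 m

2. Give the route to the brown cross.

turn left 157°, forward 2.0 m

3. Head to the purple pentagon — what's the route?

turn left 32°, forward 1.4 m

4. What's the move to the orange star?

turn right 107°, forward 1.3 m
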